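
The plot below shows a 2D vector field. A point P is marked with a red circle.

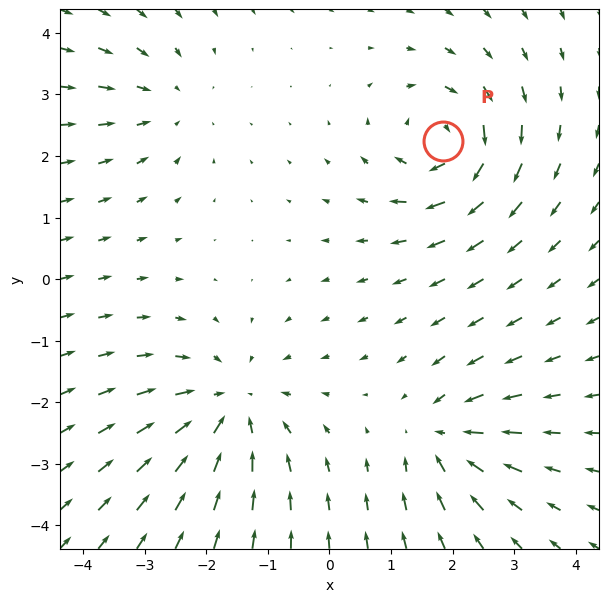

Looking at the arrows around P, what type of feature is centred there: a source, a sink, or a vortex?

vortex

At P (1.8, 2.3) the arrows circulate clockwise. Divergence ≈0, curl about -6 — near-zero divergence with nonzero curl is a vortex.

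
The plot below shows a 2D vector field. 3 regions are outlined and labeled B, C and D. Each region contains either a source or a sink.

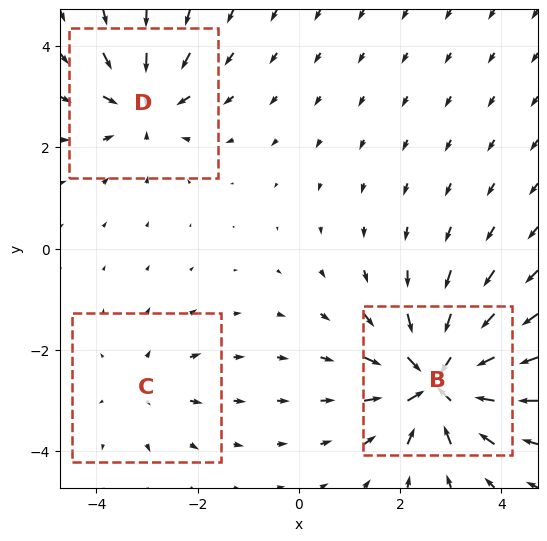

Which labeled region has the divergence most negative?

B

Divergence at each region's feature centre — B: about -6, C: about +2, D: about -4. Region B is most negative.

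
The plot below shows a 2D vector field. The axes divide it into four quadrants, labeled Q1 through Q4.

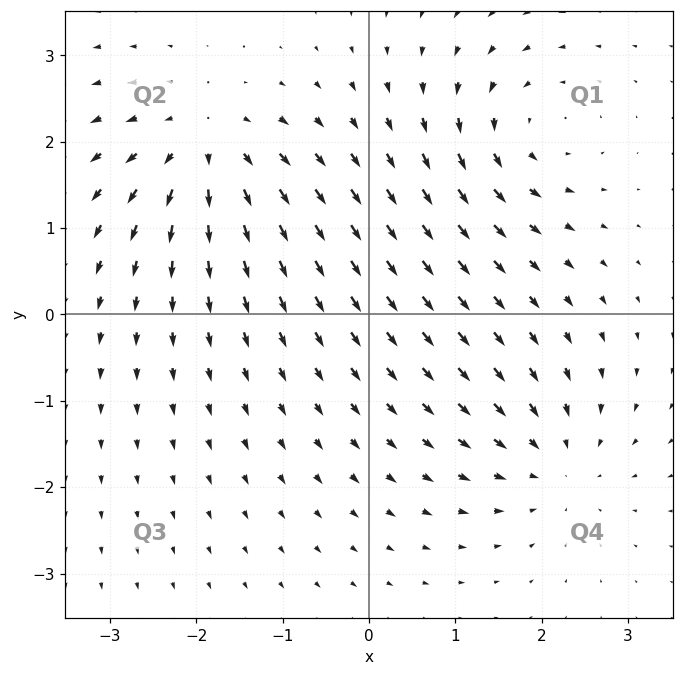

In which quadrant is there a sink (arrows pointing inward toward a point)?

Q4

The sink sits at approximately (2.2, -1.7), which lies in quadrant Q4. The divergence there is about -4, negative as expected for a sink.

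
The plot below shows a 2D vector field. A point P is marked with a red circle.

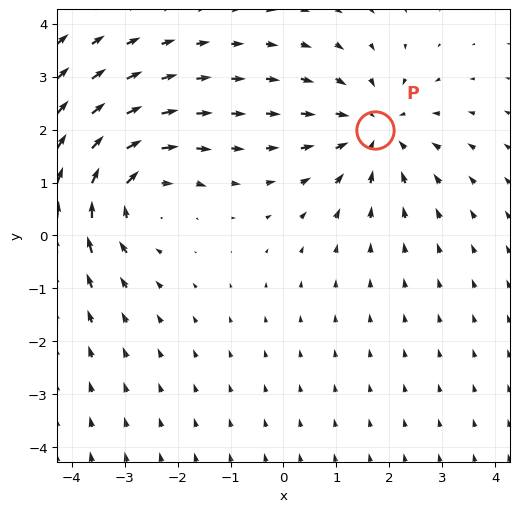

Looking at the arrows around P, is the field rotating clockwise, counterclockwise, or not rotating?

not rotating

Near P at (1.7, 2.0) the arrows show no circulation. The curl there is ≈0.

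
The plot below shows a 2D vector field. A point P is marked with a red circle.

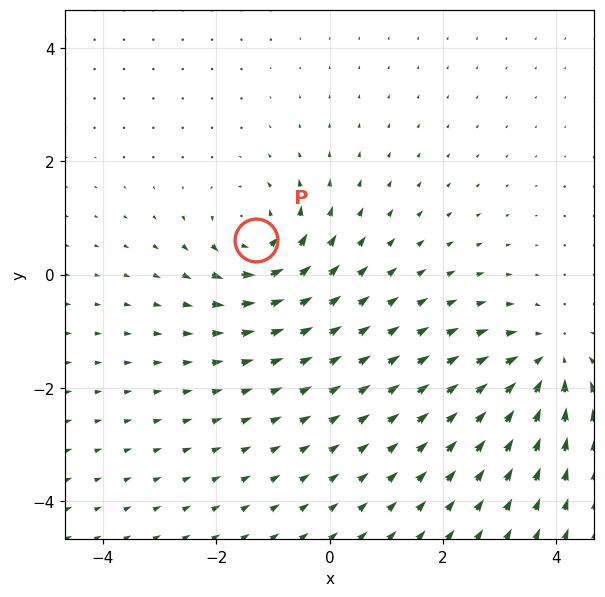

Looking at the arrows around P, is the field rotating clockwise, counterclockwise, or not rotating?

Near P at (-1.3, 0.6) the arrows circulate counterclockwise. The curl (z-component) there is about +5; positive curl means counterclockwise rotation.

counterclockwise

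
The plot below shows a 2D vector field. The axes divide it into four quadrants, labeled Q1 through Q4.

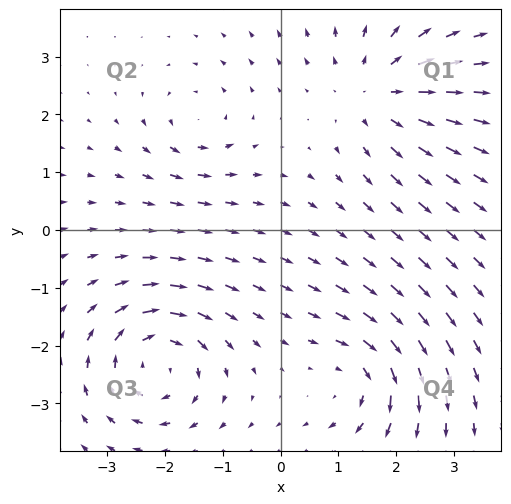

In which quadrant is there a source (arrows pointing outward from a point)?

The source sits at approximately (1.7, 2.4), which lies in quadrant Q1. The divergence there is about +4, positive as expected for a source.

Q1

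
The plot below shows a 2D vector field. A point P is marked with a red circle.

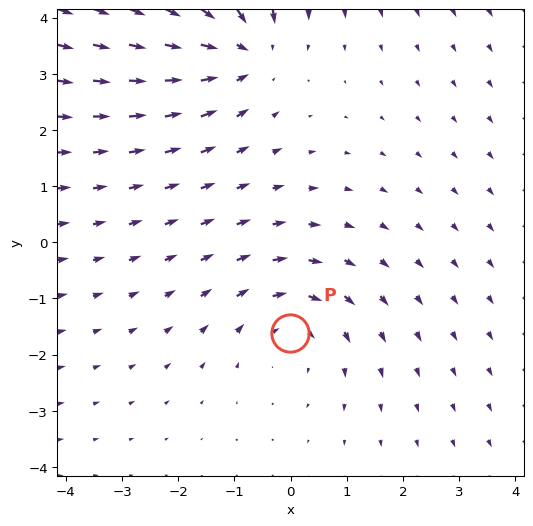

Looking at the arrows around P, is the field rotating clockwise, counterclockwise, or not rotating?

Near P at (-0.0, -1.6) the arrows circulate clockwise. The curl (z-component) there is about -2; negative curl means clockwise rotation.

clockwise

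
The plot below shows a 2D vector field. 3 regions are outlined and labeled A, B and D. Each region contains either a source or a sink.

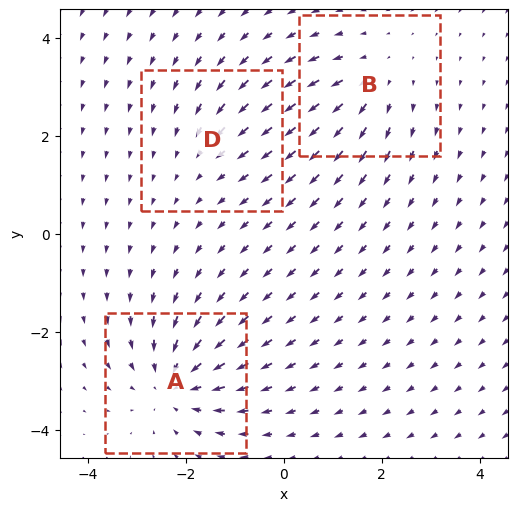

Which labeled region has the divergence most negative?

A

Divergence at each region's feature centre — A: about -4, B: about +3, D: about -2. Region A is most negative.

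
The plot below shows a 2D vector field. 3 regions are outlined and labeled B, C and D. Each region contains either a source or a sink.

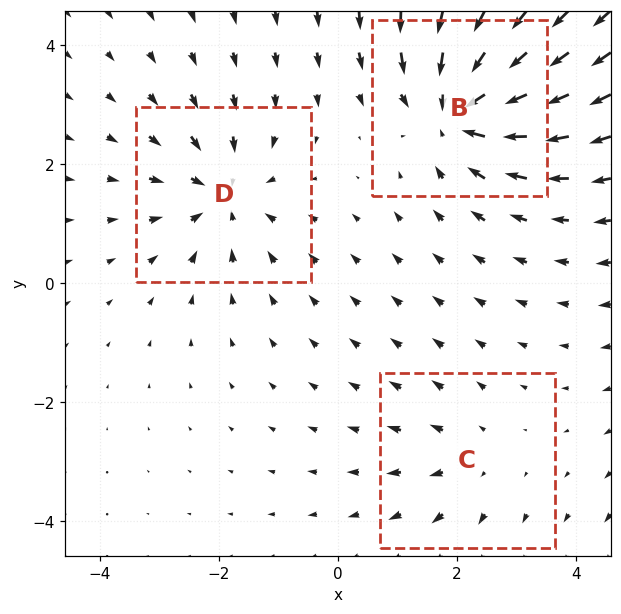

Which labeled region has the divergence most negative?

Divergence at each region's feature centre — B: about -5, C: about +2, D: about -4. Region B is most negative.

B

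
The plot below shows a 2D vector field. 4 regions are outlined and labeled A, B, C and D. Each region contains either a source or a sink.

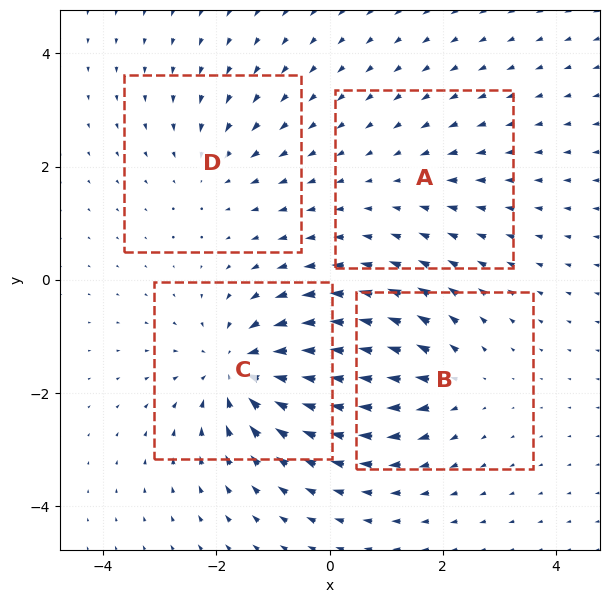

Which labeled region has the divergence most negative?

Divergence at each region's feature centre — A: about -2, B: about +4, C: about -6, D: about -3. Region C is most negative.

C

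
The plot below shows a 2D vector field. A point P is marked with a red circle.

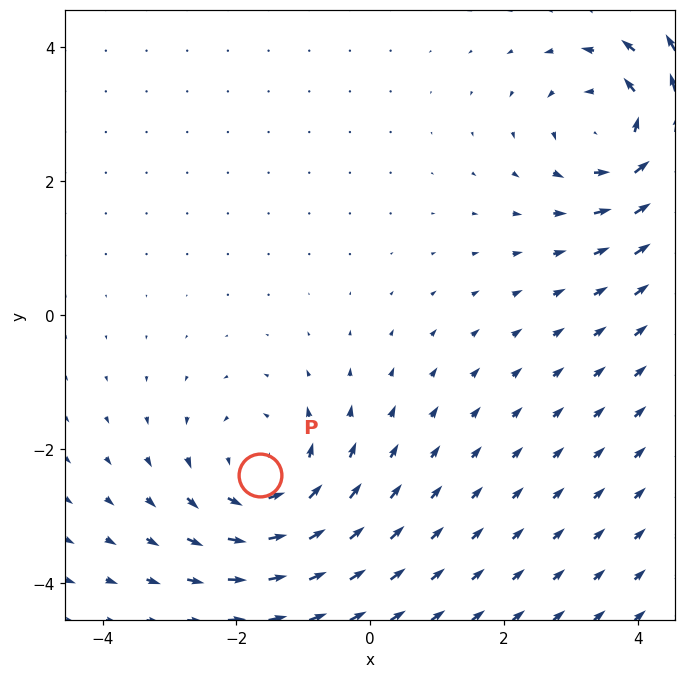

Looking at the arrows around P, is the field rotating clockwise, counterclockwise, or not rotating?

Near P at (-1.6, -2.4) the arrows circulate counterclockwise. The curl (z-component) there is about +4; positive curl means counterclockwise rotation.

counterclockwise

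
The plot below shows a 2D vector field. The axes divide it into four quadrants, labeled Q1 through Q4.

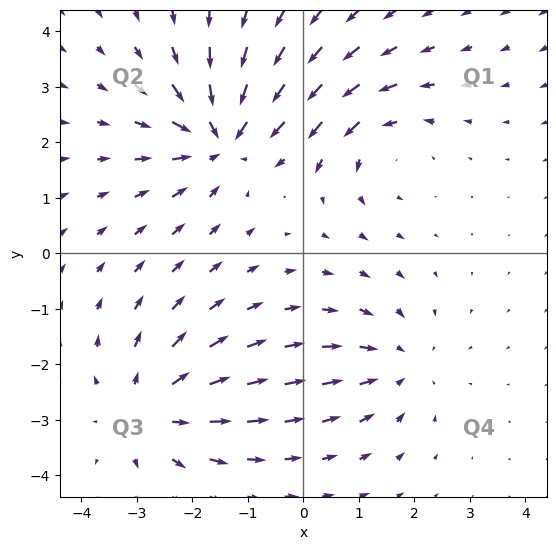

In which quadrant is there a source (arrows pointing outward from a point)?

Q3

The source sits at approximately (-2.8, -2.8), which lies in quadrant Q3. The divergence there is about +4, positive as expected for a source.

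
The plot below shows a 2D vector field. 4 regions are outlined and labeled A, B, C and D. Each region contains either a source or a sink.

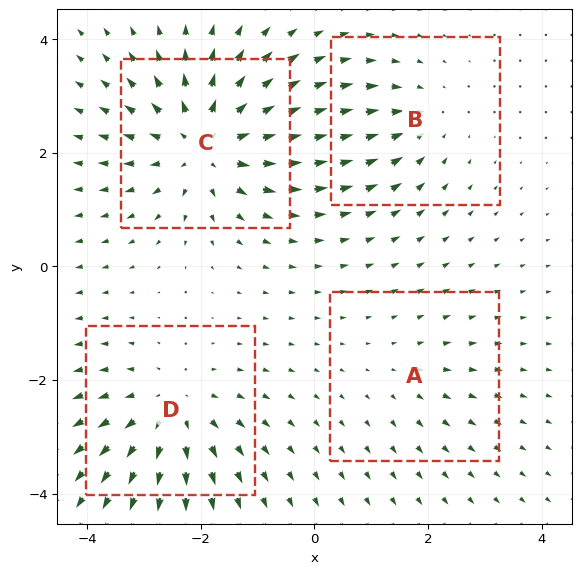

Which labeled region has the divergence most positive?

C

Divergence at each region's feature centre — A: about +2, B: about -3, C: about +6, D: about +4. Region C is most positive.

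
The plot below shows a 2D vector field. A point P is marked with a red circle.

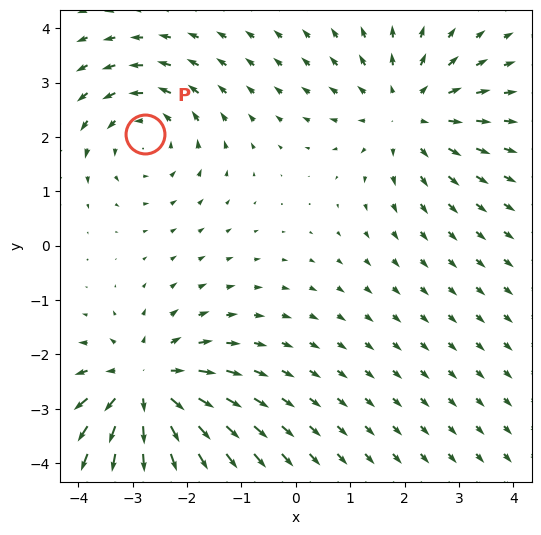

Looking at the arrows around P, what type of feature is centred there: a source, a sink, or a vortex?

At P (-2.8, 2.1) the arrows circulate counterclockwise. Divergence ≈0, curl about +3 — near-zero divergence with nonzero curl is a vortex.

vortex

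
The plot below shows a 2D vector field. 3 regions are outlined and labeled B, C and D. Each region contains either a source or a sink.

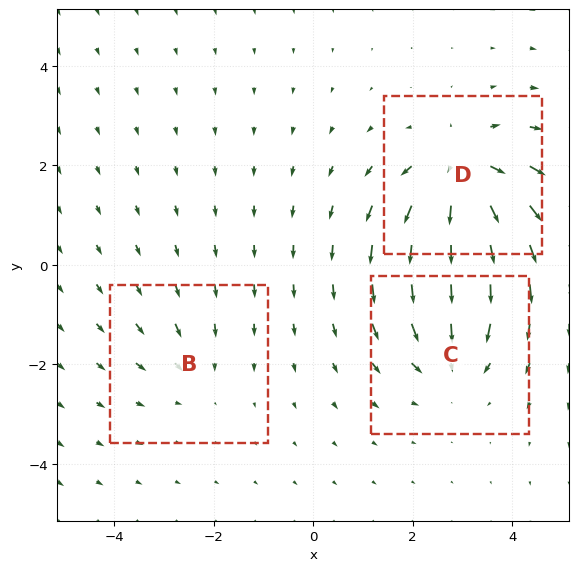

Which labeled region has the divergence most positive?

Divergence at each region's feature centre — B: about -2, C: about -3, D: about +5. Region D is most positive.

D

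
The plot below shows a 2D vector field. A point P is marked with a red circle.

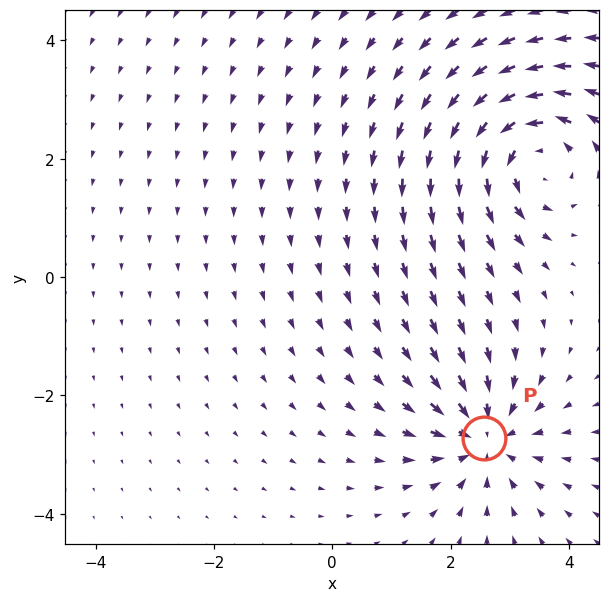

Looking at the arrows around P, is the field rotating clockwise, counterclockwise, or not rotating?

Near P at (2.6, -2.7) the arrows show no circulation. The curl there is ≈0.

not rotating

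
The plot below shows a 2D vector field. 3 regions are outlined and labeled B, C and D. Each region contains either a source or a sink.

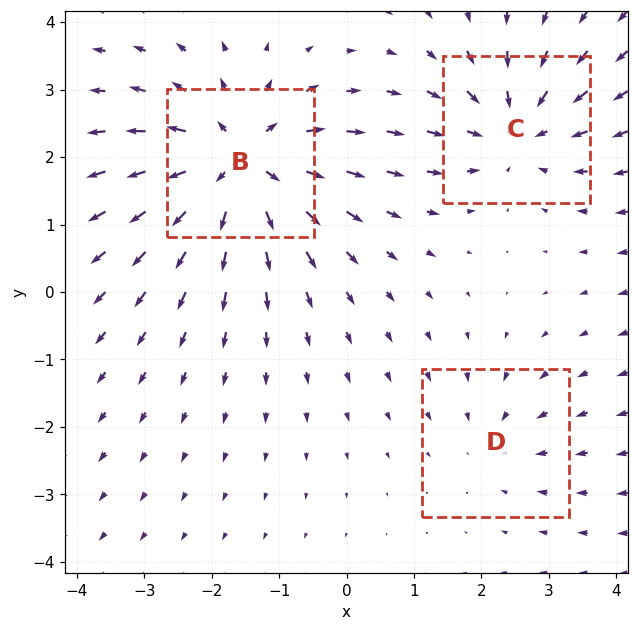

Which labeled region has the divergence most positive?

Divergence at each region's feature centre — B: about +5, C: about -4, D: about -2. Region B is most positive.

B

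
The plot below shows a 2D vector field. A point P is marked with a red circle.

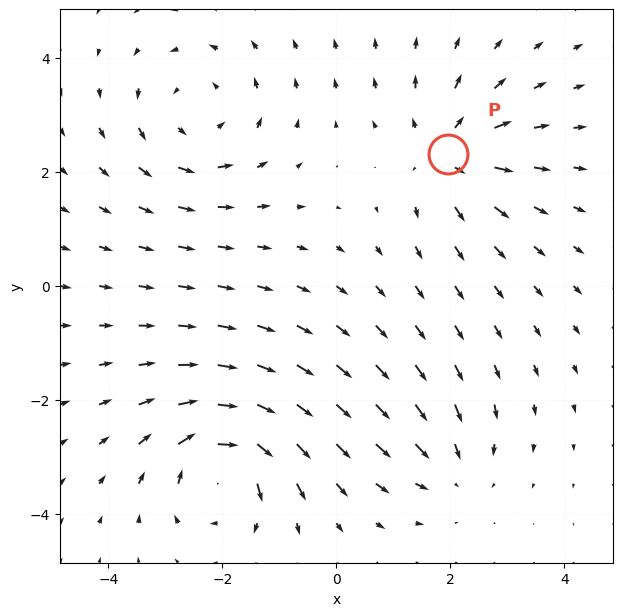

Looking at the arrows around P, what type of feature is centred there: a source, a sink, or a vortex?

At P (2.0, 2.3) the arrows spread outward. Divergence about +5, curl ≈0 — positive divergence with near-zero curl is a source.

source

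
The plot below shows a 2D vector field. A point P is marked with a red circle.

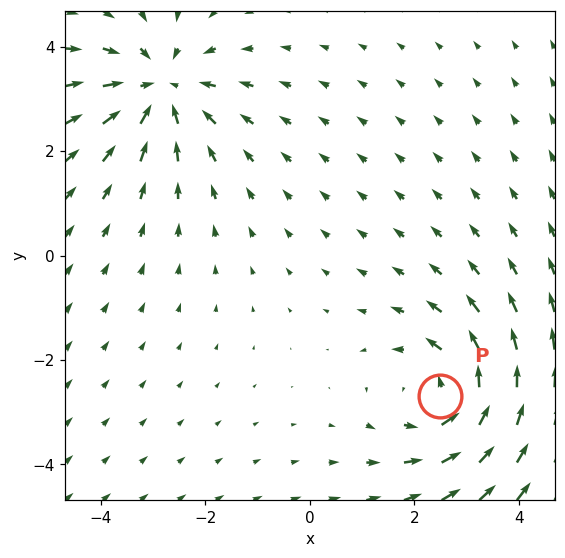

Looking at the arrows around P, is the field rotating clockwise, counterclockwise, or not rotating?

counterclockwise

Near P at (2.5, -2.7) the arrows circulate counterclockwise. The curl (z-component) there is about +3; positive curl means counterclockwise rotation.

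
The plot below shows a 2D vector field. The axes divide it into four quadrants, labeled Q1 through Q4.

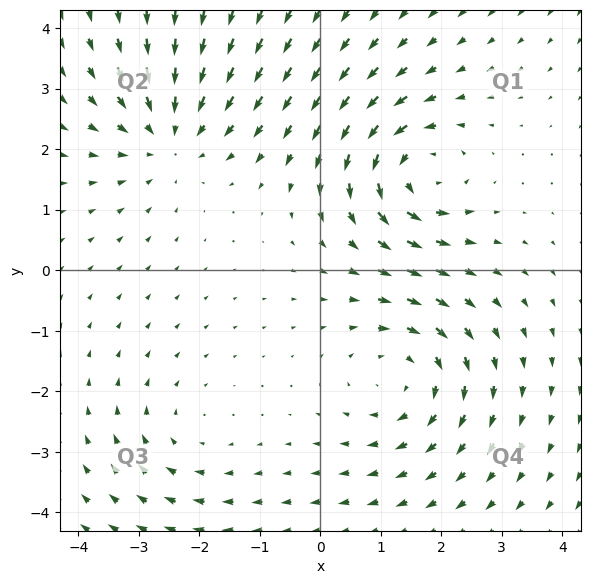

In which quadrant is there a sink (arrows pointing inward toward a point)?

The sink sits at approximately (-2.5, 2.2), which lies in quadrant Q2. The divergence there is about -4, negative as expected for a sink.

Q2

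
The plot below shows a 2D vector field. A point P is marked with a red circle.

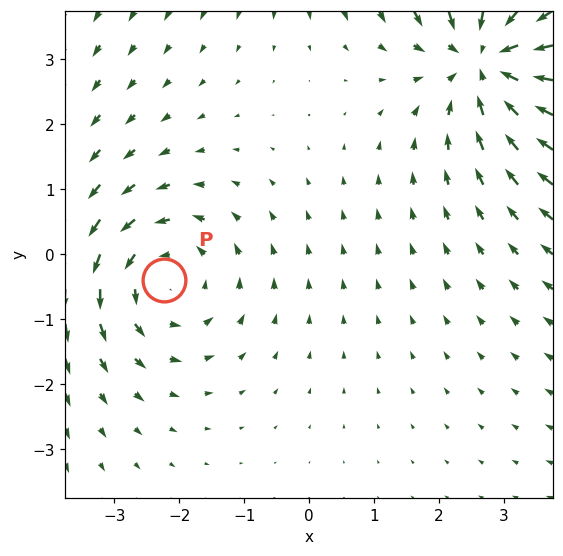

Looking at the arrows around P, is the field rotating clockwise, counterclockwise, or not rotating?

counterclockwise

Near P at (-2.2, -0.4) the arrows circulate counterclockwise. The curl (z-component) there is about +3; positive curl means counterclockwise rotation.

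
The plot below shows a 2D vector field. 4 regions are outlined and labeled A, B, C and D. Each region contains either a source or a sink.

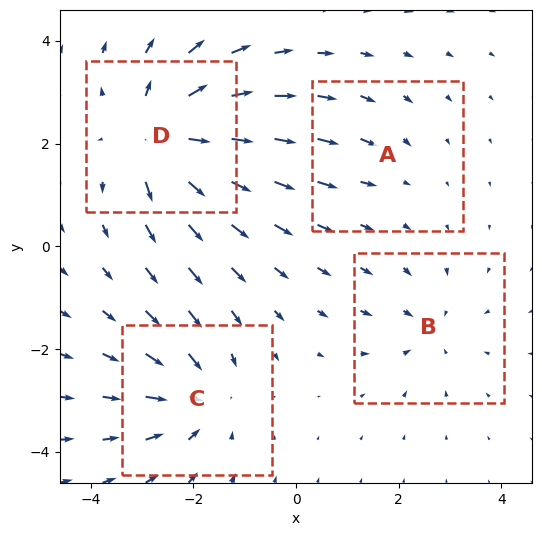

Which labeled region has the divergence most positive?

D

Divergence at each region's feature centre — A: about -2, B: about -3, C: about -5, D: about +7. Region D is most positive.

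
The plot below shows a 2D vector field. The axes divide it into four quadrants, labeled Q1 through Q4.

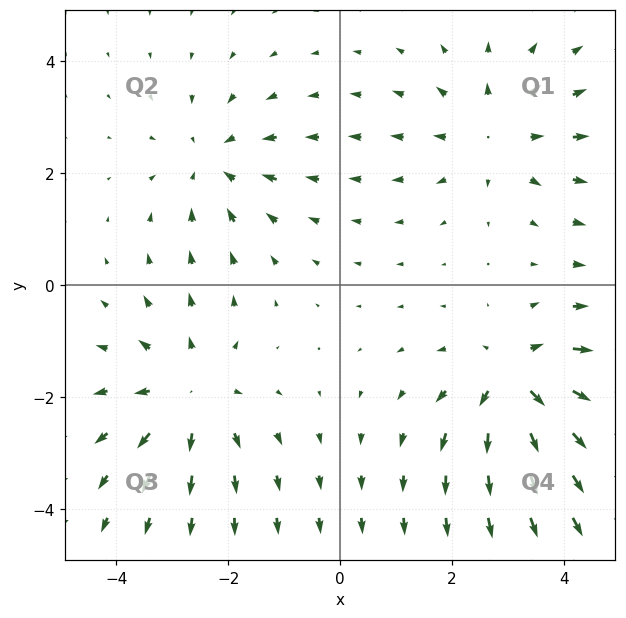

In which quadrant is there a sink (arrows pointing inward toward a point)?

The sink sits at approximately (-2.3, 2.2), which lies in quadrant Q2. The divergence there is about -3, negative as expected for a sink.

Q2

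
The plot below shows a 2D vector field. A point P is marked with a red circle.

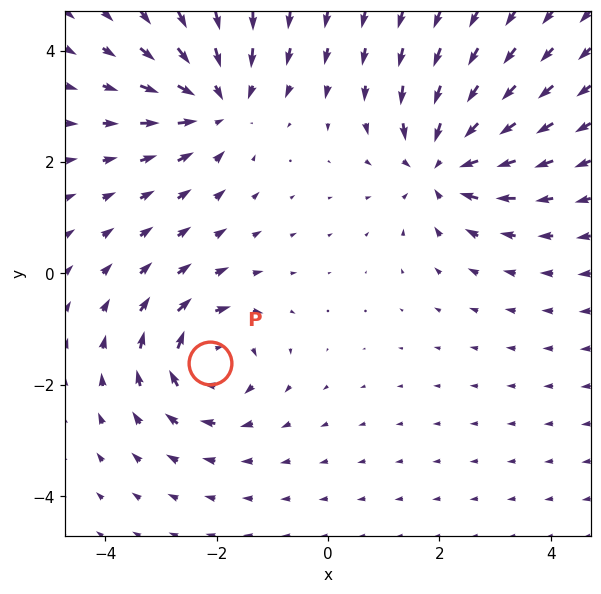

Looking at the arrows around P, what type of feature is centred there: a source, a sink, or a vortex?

At P (-2.1, -1.6) the arrows circulate clockwise. Divergence ≈0, curl about -5 — near-zero divergence with nonzero curl is a vortex.

vortex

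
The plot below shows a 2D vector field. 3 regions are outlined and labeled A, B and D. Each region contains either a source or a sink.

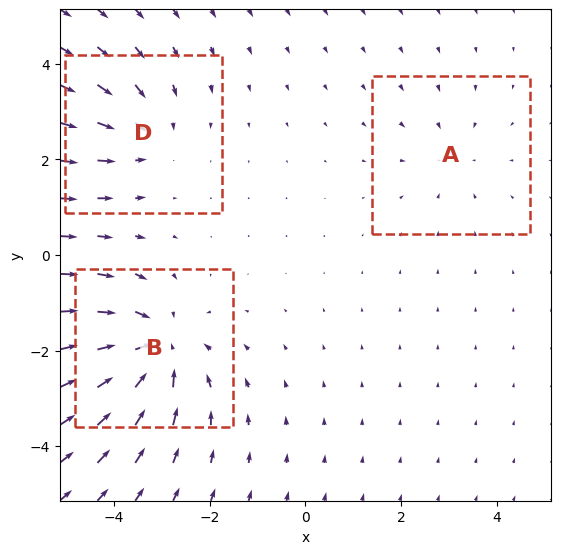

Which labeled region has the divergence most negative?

B

Divergence at each region's feature centre — A: about -2, B: about -4, D: about -3. Region B is most negative.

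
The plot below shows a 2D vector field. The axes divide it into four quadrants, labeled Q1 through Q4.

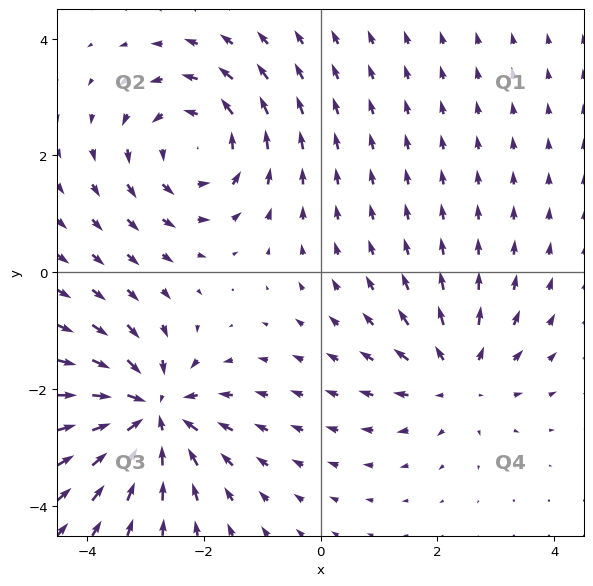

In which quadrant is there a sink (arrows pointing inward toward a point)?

Q3

The sink sits at approximately (-2.9, -2.4), which lies in quadrant Q3. The divergence there is about -5, negative as expected for a sink.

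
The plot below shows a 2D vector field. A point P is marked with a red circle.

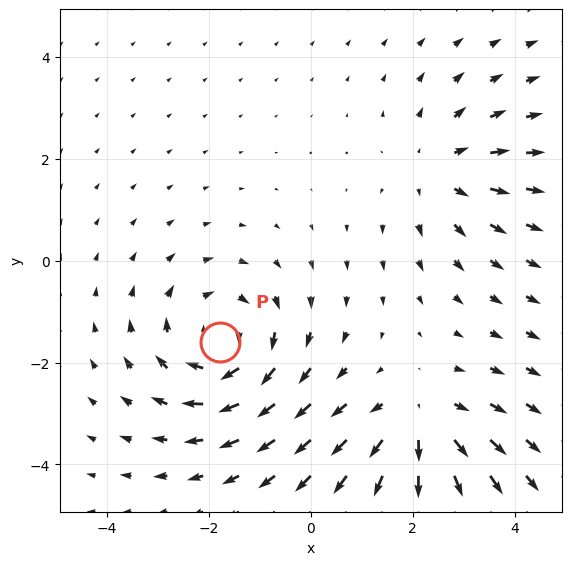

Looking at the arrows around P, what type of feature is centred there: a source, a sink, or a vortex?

vortex

At P (-1.8, -1.6) the arrows circulate clockwise. Divergence ≈0, curl about -4 — near-zero divergence with nonzero curl is a vortex.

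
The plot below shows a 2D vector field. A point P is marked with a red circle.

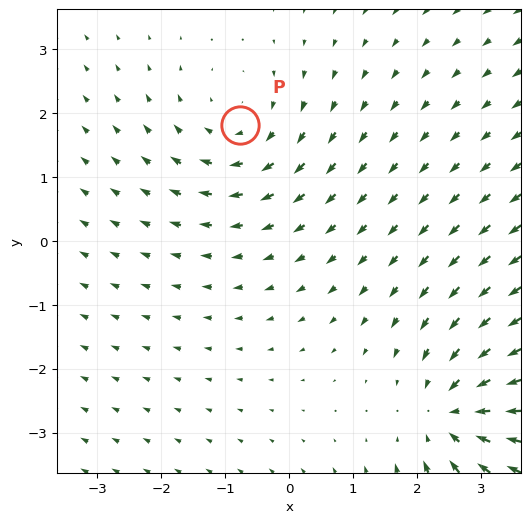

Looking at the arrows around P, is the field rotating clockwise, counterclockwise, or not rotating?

Near P at (-0.8, 1.8) the arrows circulate clockwise. The curl (z-component) there is about -2; negative curl means clockwise rotation.

clockwise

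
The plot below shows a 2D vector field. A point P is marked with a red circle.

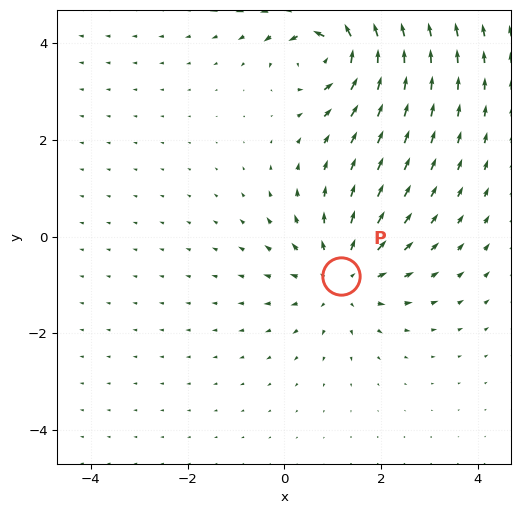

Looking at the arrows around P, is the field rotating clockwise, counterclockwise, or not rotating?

not rotating

Near P at (1.2, -0.8) the arrows show no circulation. The curl there is ≈0.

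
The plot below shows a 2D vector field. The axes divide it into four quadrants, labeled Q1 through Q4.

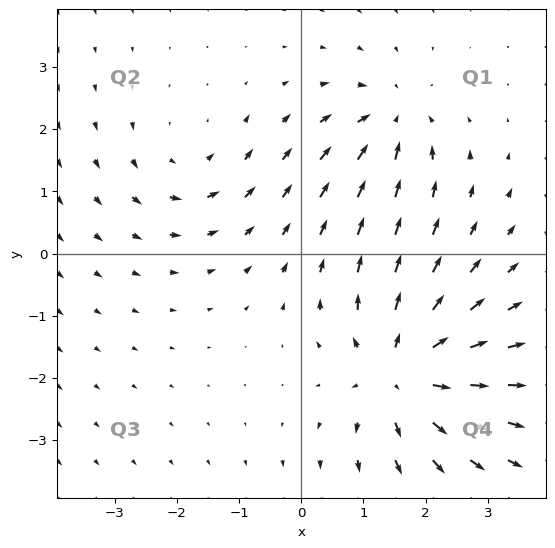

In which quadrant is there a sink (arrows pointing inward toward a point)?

The sink sits at approximately (1.5, 2.1), which lies in quadrant Q1. The divergence there is about -4, negative as expected for a sink.

Q1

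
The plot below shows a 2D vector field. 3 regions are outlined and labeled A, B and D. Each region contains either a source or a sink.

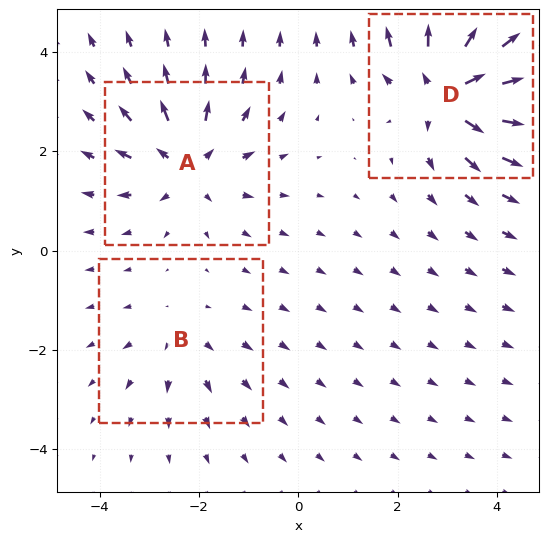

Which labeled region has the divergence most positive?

D

Divergence at each region's feature centre — A: about +4, B: about +2, D: about +5. Region D is most positive.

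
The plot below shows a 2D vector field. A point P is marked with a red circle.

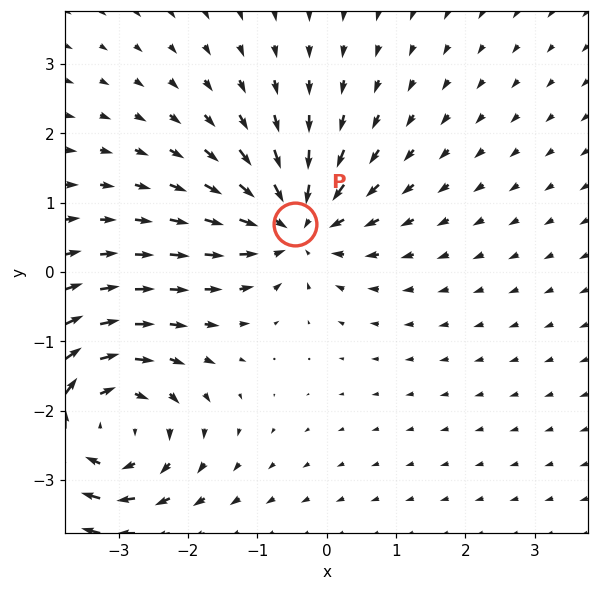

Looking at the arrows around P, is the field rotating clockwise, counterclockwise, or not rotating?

Near P at (-0.5, 0.7) the arrows show no circulation. The curl there is ≈0.

not rotating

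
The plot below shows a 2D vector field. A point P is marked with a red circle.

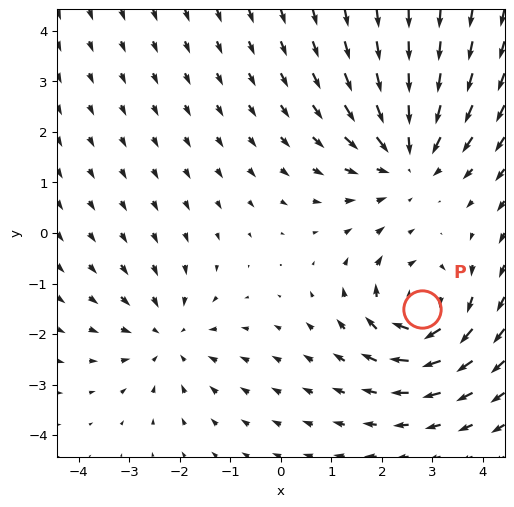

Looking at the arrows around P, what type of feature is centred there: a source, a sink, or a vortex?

vortex

At P (2.8, -1.5) the arrows circulate clockwise. Divergence ≈0, curl about -5 — near-zero divergence with nonzero curl is a vortex.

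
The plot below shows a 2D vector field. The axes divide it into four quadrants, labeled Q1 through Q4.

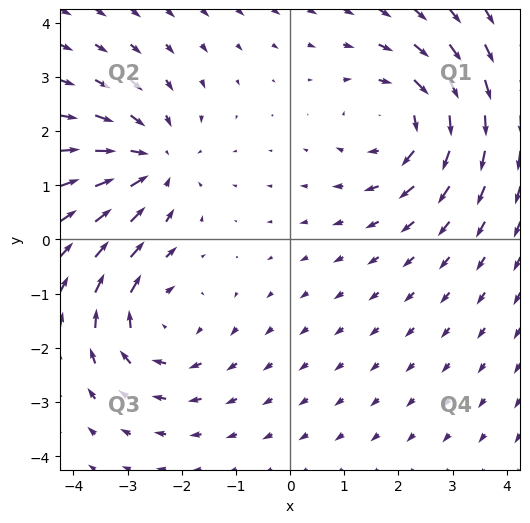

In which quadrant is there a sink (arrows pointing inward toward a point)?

Q2

The sink sits at approximately (-2.6, 1.4), which lies in quadrant Q2. The divergence there is about -3, negative as expected for a sink.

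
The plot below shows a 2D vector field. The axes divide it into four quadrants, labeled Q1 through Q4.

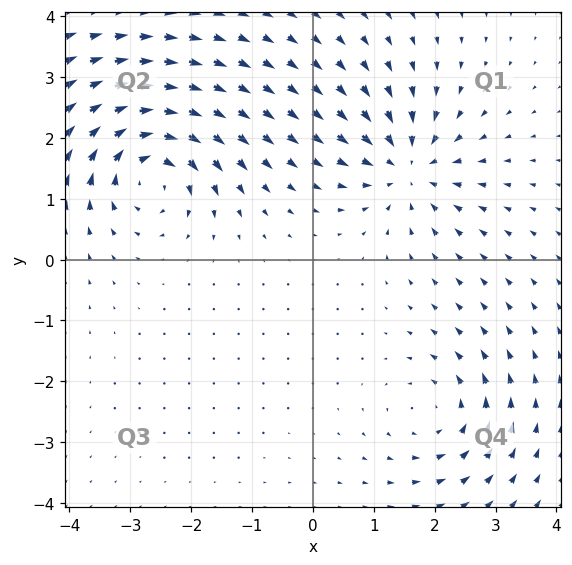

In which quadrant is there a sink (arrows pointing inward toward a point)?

The sink sits at approximately (1.6, 1.5), which lies in quadrant Q1. The divergence there is about -5, negative as expected for a sink.

Q1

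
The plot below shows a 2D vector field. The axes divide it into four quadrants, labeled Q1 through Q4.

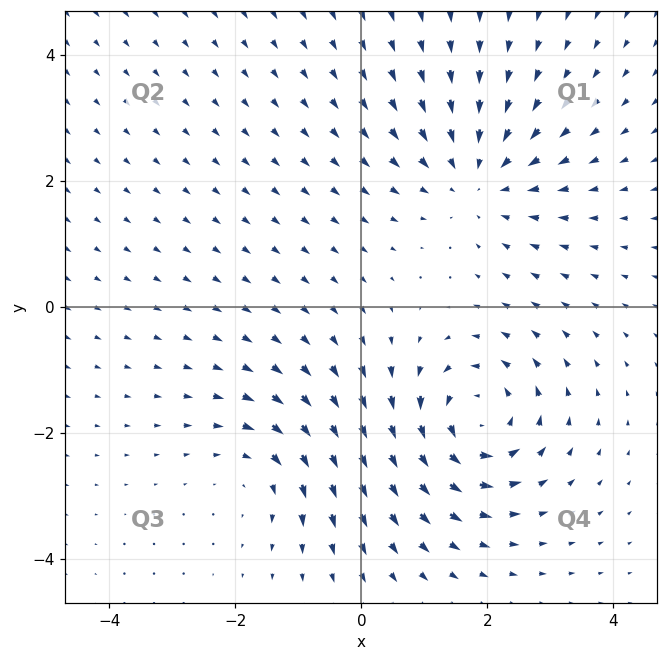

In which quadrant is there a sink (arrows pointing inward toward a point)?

Q1

The sink sits at approximately (1.8, 2.0), which lies in quadrant Q1. The divergence there is about -4, negative as expected for a sink.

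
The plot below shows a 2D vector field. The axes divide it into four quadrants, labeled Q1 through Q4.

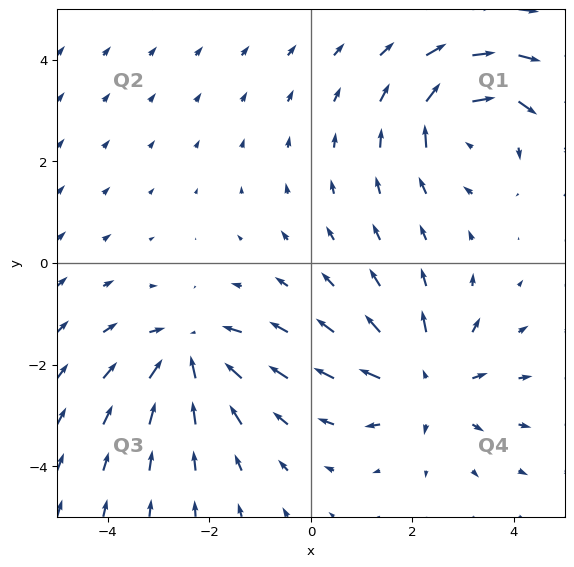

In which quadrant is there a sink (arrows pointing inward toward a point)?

The sink sits at approximately (-2.4, -1.8), which lies in quadrant Q3. The divergence there is about -5, negative as expected for a sink.

Q3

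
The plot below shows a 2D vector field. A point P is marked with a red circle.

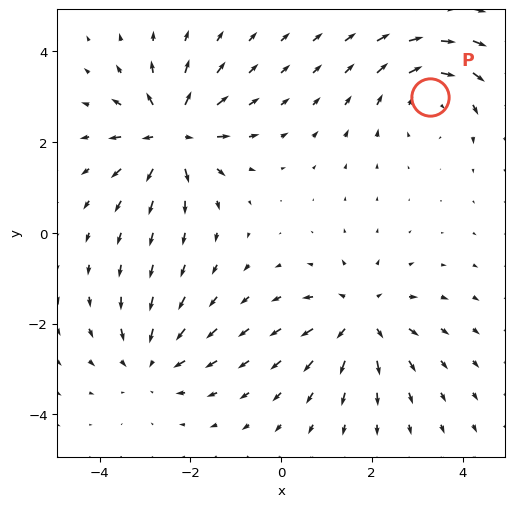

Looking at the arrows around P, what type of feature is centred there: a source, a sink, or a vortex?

vortex

At P (3.3, 3.0) the arrows circulate clockwise. Divergence ≈0, curl about -4 — near-zero divergence with nonzero curl is a vortex.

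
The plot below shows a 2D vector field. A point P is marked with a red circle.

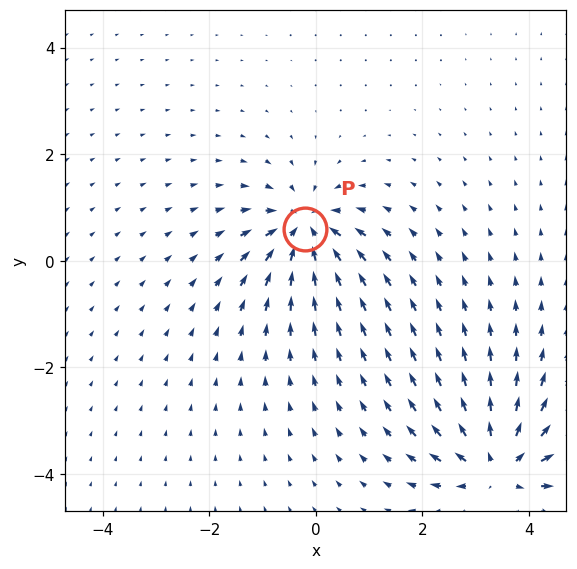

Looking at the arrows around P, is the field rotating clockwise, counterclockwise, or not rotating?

not rotating

Near P at (-0.2, 0.6) the arrows show no circulation. The curl there is ≈0.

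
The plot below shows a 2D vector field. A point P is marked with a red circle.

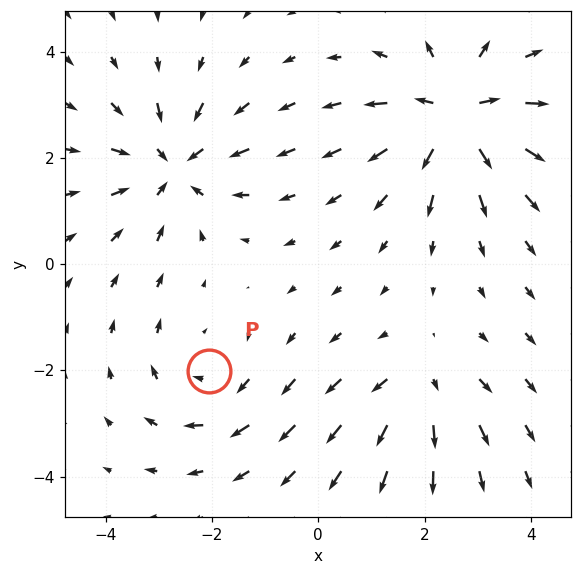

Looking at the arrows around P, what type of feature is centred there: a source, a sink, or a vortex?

vortex

At P (-2.1, -2.0) the arrows circulate clockwise. Divergence ≈0, curl about -3 — near-zero divergence with nonzero curl is a vortex.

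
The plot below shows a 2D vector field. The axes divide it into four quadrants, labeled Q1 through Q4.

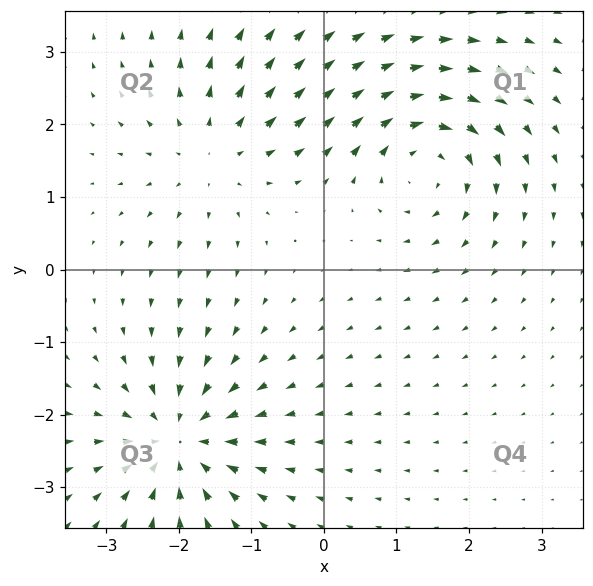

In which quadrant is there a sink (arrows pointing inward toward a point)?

The sink sits at approximately (-2.0, -2.4), which lies in quadrant Q3. The divergence there is about -4, negative as expected for a sink.

Q3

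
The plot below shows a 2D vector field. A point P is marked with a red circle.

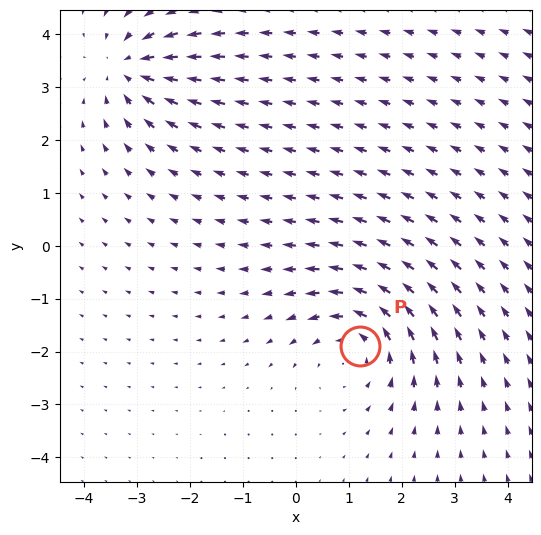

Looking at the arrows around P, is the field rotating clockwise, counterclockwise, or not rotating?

Near P at (1.2, -1.9) the arrows circulate counterclockwise. The curl (z-component) there is about +3; positive curl means counterclockwise rotation.

counterclockwise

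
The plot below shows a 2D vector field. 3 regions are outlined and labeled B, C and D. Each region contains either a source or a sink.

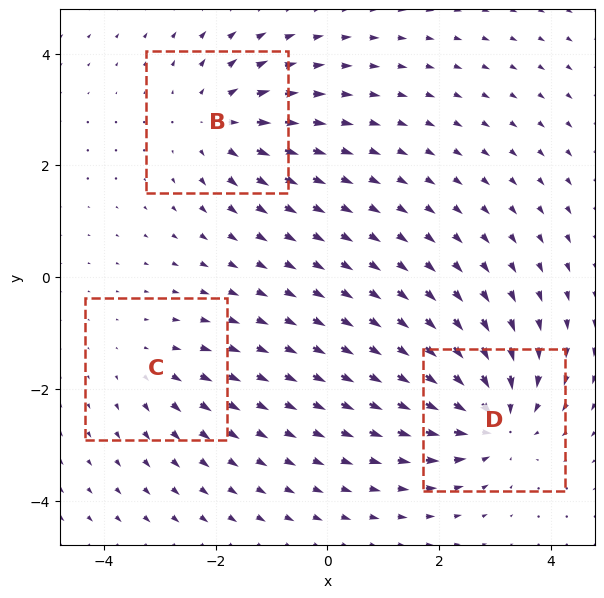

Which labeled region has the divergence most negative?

Divergence at each region's feature centre — B: about +3, C: about +2, D: about -5. Region D is most negative.

D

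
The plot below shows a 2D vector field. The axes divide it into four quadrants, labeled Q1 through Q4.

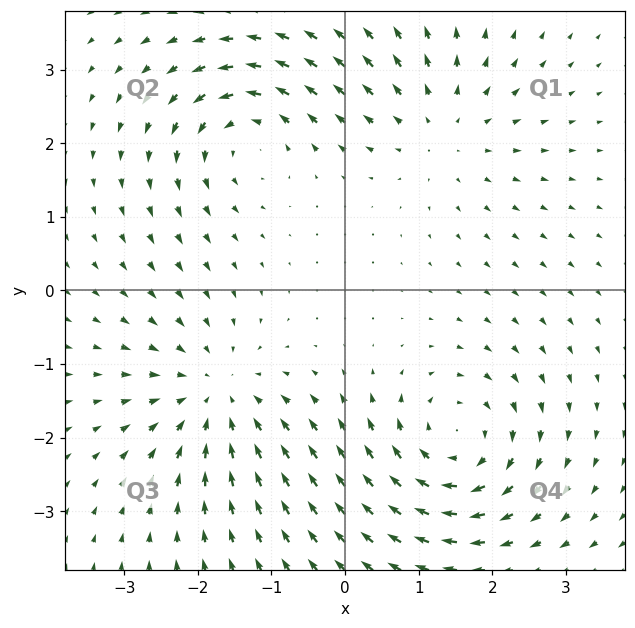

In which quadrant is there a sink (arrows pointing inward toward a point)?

The sink sits at approximately (-1.8, -1.4), which lies in quadrant Q3. The divergence there is about -4, negative as expected for a sink.

Q3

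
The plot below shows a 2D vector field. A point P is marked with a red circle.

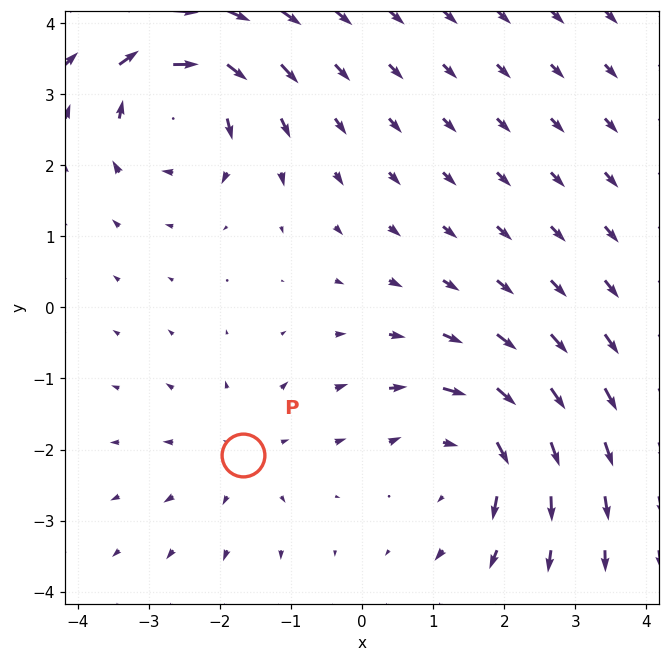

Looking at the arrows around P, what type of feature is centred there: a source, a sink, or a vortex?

source

At P (-1.7, -2.1) the arrows spread outward. Divergence about +2, curl ≈0 — positive divergence with near-zero curl is a source.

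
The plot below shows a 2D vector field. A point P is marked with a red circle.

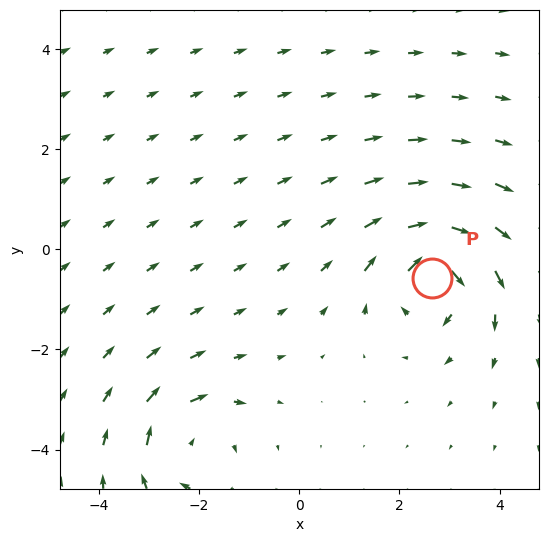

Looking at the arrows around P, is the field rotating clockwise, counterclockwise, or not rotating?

clockwise

Near P at (2.7, -0.6) the arrows circulate clockwise. The curl (z-component) there is about -6; negative curl means clockwise rotation.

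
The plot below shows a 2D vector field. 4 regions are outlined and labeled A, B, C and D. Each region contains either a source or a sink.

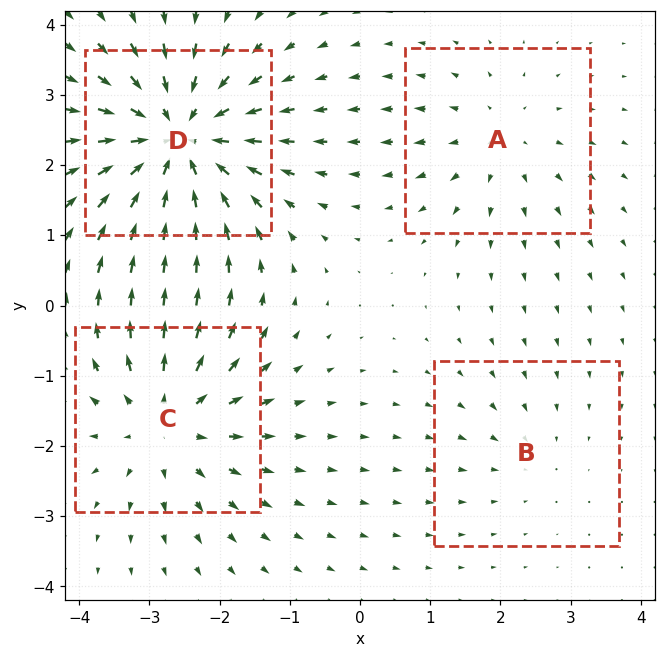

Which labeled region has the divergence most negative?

Divergence at each region's feature centre — A: about +3, B: about -2, C: about +5, D: about -7. Region D is most negative.

D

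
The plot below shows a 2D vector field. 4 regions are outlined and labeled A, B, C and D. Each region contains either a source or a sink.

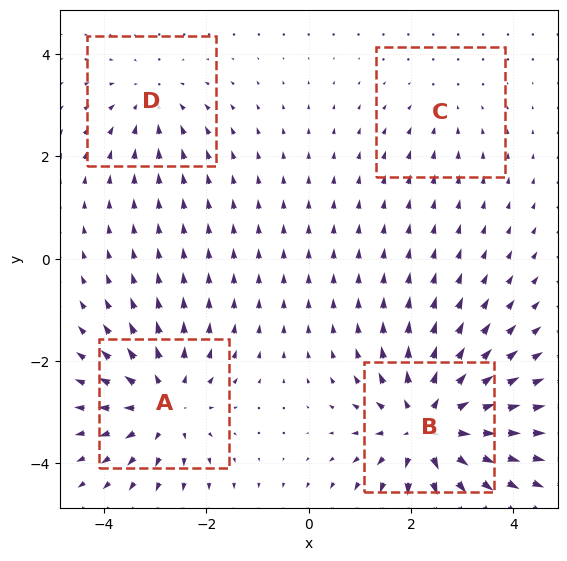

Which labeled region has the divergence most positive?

B

Divergence at each region's feature centre — A: about +5, B: about +7, C: about -2, D: about -3. Region B is most positive.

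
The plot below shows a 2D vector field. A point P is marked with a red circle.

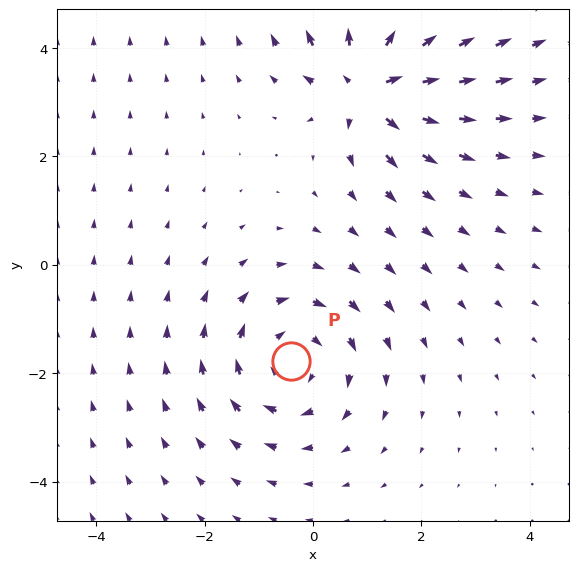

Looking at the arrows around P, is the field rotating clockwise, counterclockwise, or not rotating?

clockwise

Near P at (-0.4, -1.8) the arrows circulate clockwise. The curl (z-component) there is about -3; negative curl means clockwise rotation.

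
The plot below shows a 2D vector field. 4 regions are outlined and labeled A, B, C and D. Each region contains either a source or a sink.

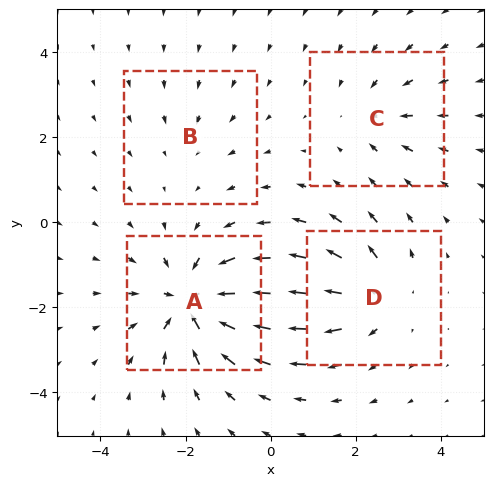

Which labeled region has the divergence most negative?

A

Divergence at each region's feature centre — A: about -7, B: about -2, C: about -3, D: about +4. Region A is most negative.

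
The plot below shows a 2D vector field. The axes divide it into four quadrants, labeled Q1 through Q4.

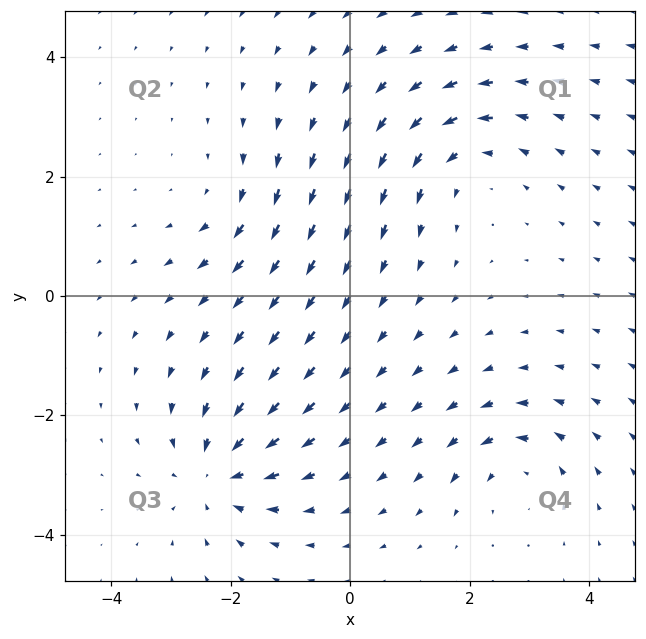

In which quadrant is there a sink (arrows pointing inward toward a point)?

Q3

The sink sits at approximately (-2.2, -3.0), which lies in quadrant Q3. The divergence there is about -4, negative as expected for a sink.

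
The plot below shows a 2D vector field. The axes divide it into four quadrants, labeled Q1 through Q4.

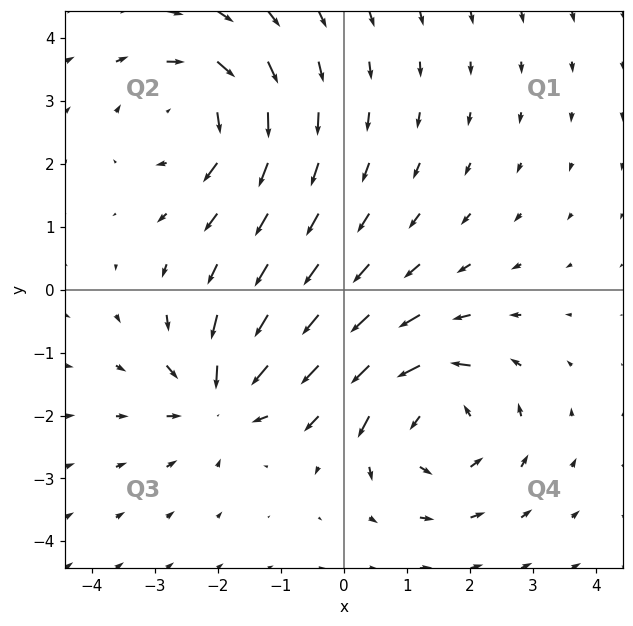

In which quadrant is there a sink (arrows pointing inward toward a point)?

Q3

The sink sits at approximately (-1.9, -1.7), which lies in quadrant Q3. The divergence there is about -5, negative as expected for a sink.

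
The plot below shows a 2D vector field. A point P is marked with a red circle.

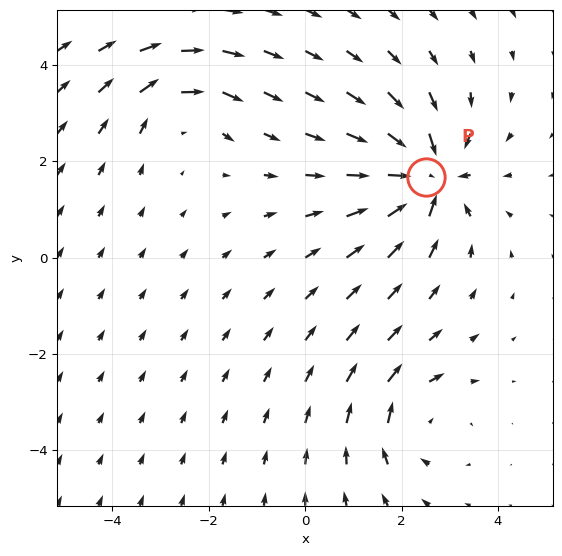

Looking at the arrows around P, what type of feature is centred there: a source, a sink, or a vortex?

sink

At P (2.5, 1.7) the arrows converge inward. Divergence about -5, curl ≈0 — negative divergence with near-zero curl is a sink.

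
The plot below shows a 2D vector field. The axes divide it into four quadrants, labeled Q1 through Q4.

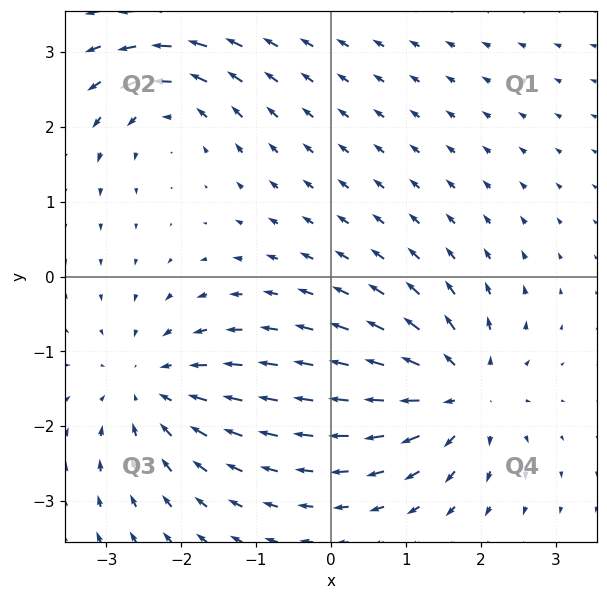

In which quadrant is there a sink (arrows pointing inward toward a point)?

The sink sits at approximately (-2.4, -1.5), which lies in quadrant Q3. The divergence there is about -3, negative as expected for a sink.

Q3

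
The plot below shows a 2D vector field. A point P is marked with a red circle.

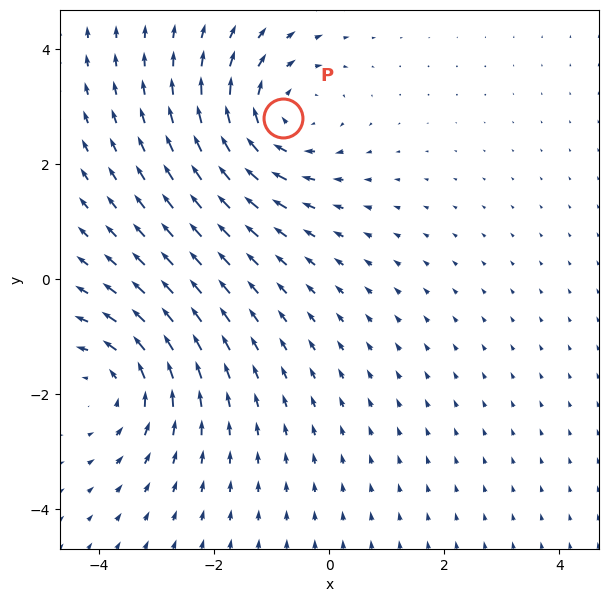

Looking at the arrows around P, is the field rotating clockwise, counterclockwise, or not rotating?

clockwise

Near P at (-0.8, 2.8) the arrows circulate clockwise. The curl (z-component) there is about -4; negative curl means clockwise rotation.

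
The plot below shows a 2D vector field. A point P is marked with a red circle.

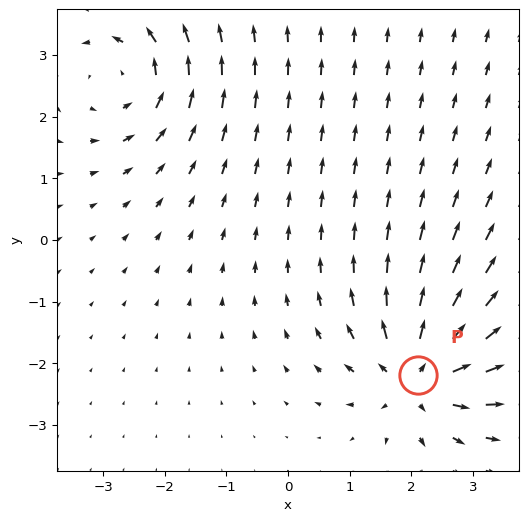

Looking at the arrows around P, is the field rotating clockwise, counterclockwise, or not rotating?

not rotating

Near P at (2.1, -2.2) the arrows show no circulation. The curl there is ≈0.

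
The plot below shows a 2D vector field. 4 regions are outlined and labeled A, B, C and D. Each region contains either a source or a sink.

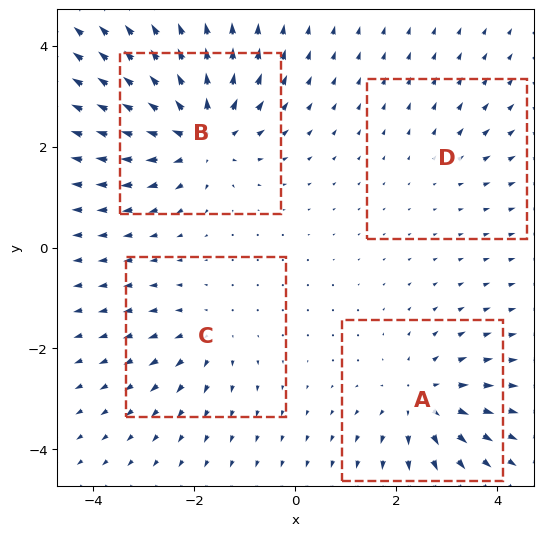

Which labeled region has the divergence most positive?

Divergence at each region's feature centre — A: about +5, B: about +7, C: about +3, D: about +2. Region B is most positive.

B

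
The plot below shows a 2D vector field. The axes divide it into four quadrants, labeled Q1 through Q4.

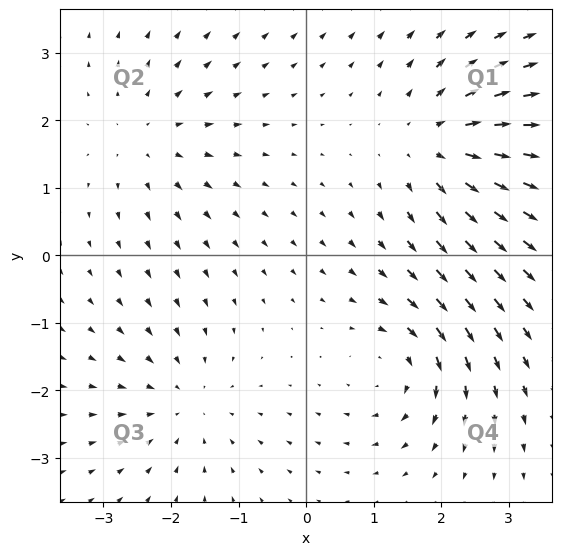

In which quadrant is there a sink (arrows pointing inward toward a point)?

Q3

The sink sits at approximately (-1.8, -2.2), which lies in quadrant Q3. The divergence there is about -3, negative as expected for a sink.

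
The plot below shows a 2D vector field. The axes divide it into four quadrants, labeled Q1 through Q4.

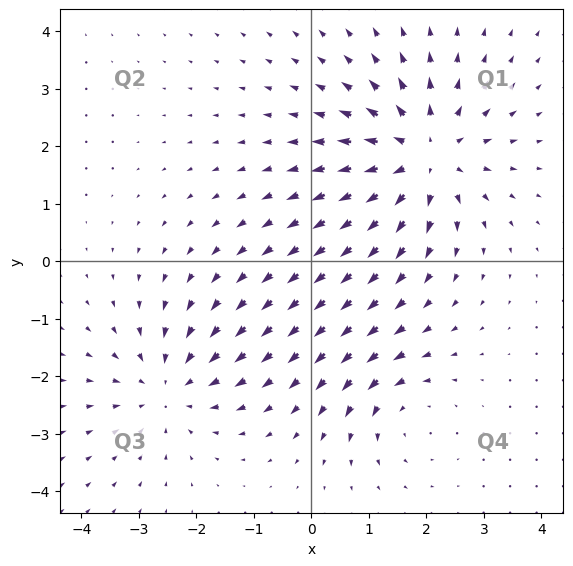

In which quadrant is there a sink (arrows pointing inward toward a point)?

Q3

The sink sits at approximately (-2.5, -2.2), which lies in quadrant Q3. The divergence there is about -3, negative as expected for a sink.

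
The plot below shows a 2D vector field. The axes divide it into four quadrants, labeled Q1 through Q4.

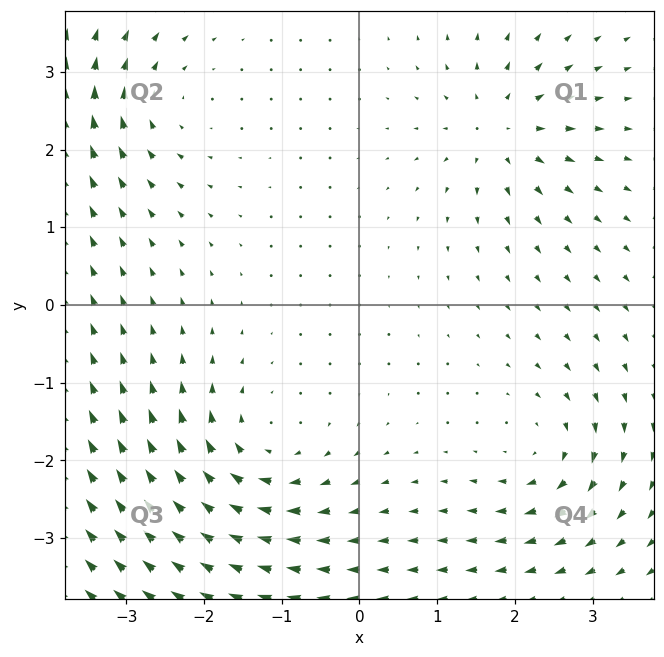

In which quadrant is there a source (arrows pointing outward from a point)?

The source sits at approximately (1.8, 2.3), which lies in quadrant Q1. The divergence there is about +5, positive as expected for a source.

Q1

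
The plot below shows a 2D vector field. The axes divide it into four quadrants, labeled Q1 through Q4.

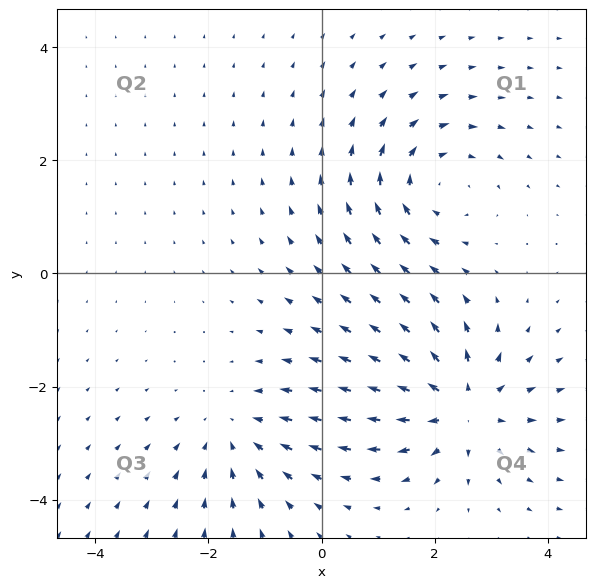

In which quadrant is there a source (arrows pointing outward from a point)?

Q4

The source sits at approximately (2.5, -2.4), which lies in quadrant Q4. The divergence there is about +5, positive as expected for a source.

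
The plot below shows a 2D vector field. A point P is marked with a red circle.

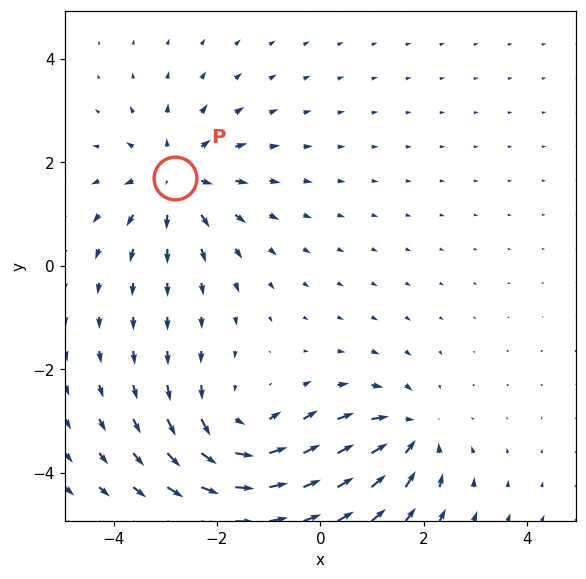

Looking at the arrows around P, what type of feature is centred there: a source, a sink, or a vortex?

source

At P (-2.8, 1.7) the arrows spread outward. Divergence about +4, curl ≈0 — positive divergence with near-zero curl is a source.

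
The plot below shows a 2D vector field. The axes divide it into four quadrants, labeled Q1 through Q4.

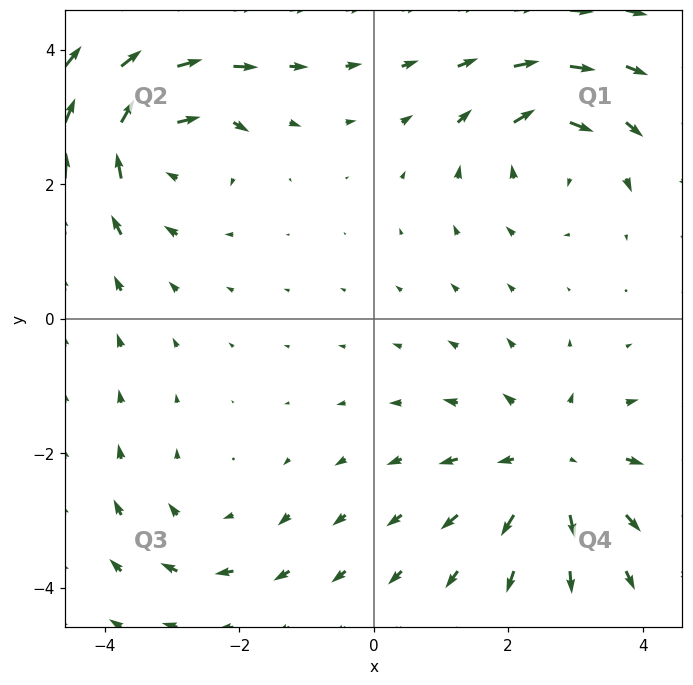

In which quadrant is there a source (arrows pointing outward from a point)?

The source sits at approximately (2.7, -2.2), which lies in quadrant Q4. The divergence there is about +4, positive as expected for a source.

Q4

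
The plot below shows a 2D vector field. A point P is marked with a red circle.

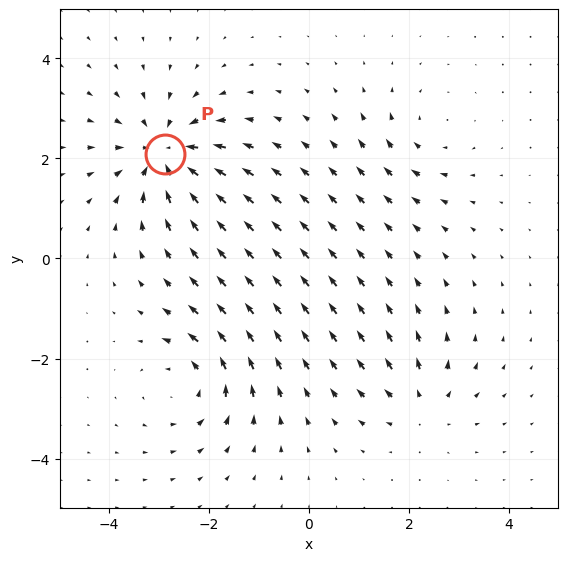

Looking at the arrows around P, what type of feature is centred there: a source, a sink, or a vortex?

At P (-2.9, 2.1) the arrows converge inward. Divergence about -6, curl ≈0 — negative divergence with near-zero curl is a sink.

sink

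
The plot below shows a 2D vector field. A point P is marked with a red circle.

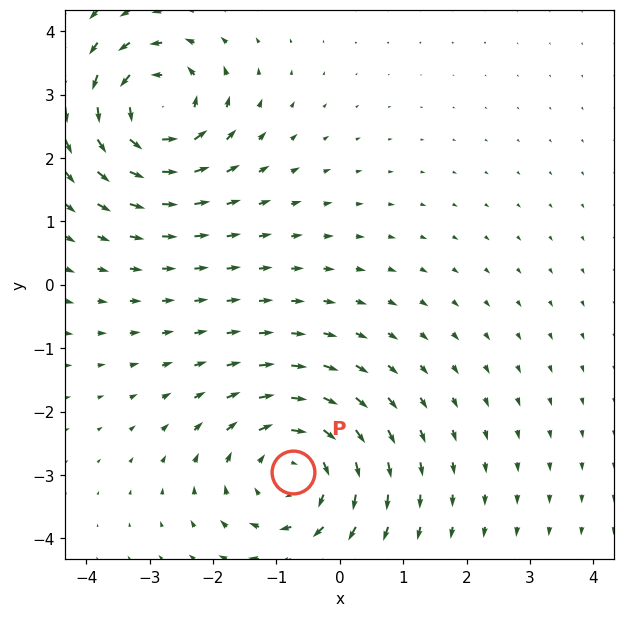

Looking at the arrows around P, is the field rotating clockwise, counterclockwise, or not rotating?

clockwise

Near P at (-0.7, -3.0) the arrows circulate clockwise. The curl (z-component) there is about -4; negative curl means clockwise rotation.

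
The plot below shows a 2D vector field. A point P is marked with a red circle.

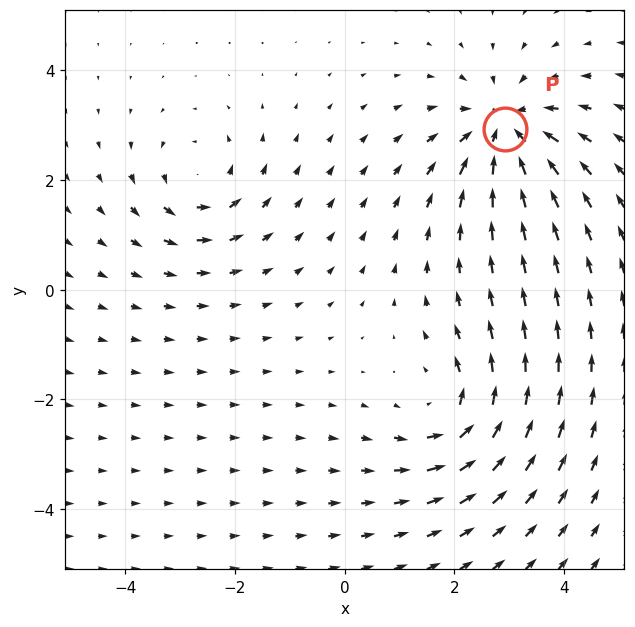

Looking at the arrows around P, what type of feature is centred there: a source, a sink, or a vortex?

At P (2.9, 2.9) the arrows converge inward. Divergence about -5, curl ≈0 — negative divergence with near-zero curl is a sink.

sink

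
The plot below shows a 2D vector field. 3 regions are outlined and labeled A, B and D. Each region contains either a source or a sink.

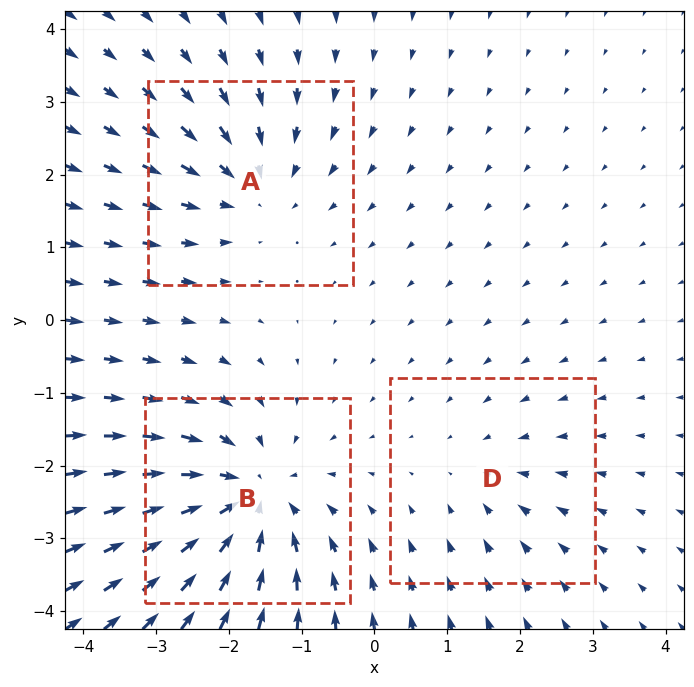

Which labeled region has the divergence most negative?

Divergence at each region's feature centre — A: about -3, B: about -5, D: about -2. Region B is most negative.

B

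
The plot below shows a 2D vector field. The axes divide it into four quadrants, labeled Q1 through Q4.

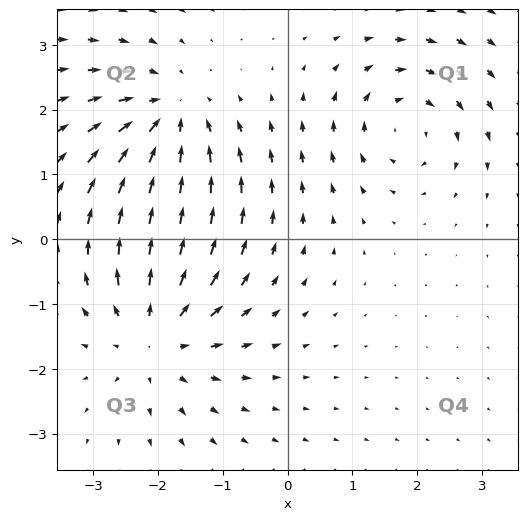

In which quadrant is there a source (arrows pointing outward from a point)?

The source sits at approximately (-2.0, -1.5), which lies in quadrant Q3. The divergence there is about +5, positive as expected for a source.

Q3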